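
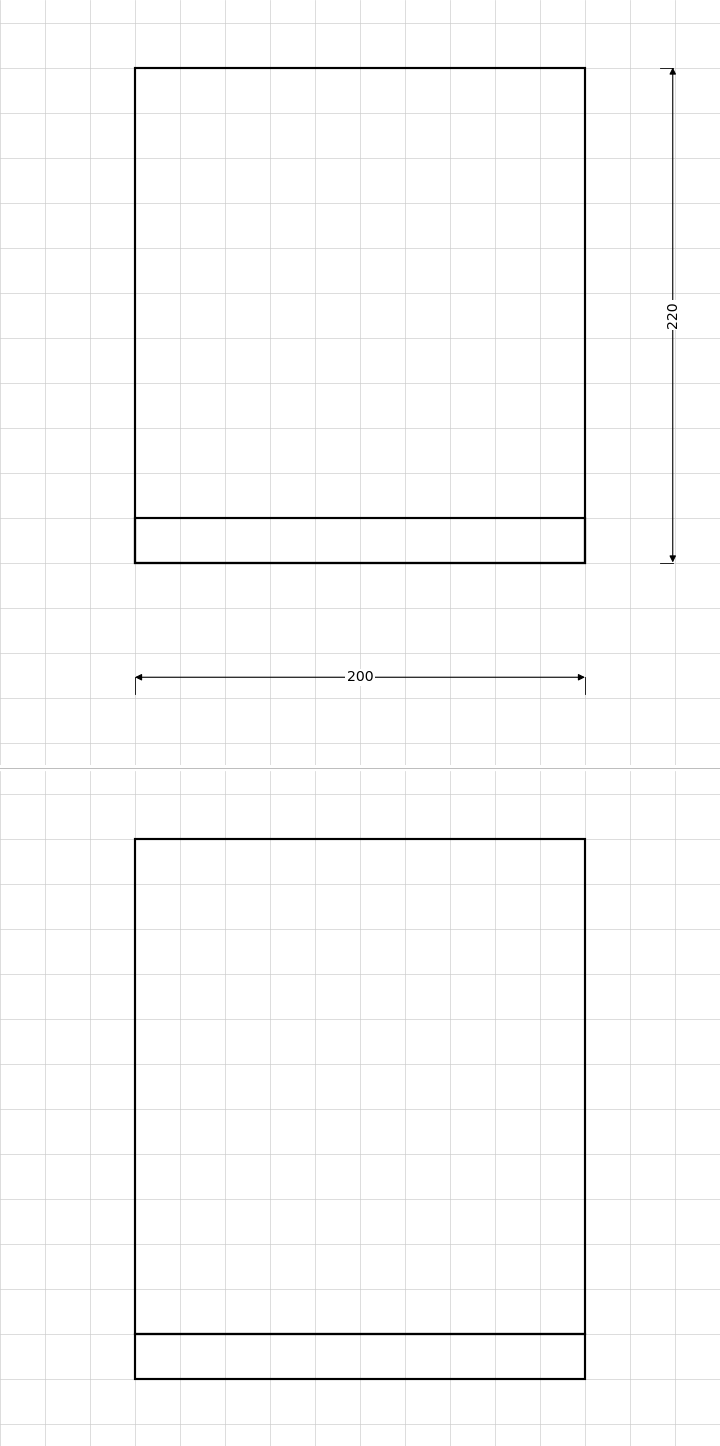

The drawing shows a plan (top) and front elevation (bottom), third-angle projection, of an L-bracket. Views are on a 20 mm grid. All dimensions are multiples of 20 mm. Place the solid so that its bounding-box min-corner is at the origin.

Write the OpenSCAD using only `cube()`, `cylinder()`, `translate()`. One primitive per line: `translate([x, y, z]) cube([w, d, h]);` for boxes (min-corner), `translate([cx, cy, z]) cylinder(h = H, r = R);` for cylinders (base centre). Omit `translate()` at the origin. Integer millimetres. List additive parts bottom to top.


cube([200, 220, 20]);
translate([0, 0, 20]) cube([200, 20, 220]);


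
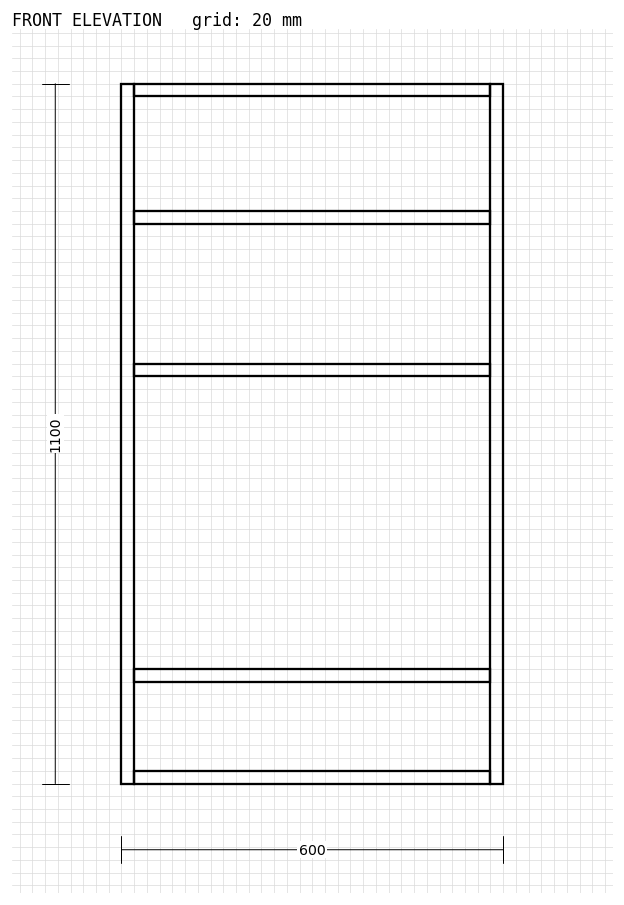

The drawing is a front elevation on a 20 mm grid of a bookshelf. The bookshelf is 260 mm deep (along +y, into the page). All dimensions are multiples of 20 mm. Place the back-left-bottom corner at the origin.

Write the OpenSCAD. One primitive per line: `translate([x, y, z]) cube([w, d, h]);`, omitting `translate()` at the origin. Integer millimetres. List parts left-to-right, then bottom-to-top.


cube([20, 260, 1100]);
translate([20, 0, 0]) cube([560, 260, 20]);
translate([20, 0, 160]) cube([560, 260, 20]);
translate([20, 0, 640]) cube([560, 260, 20]);
translate([20, 0, 880]) cube([560, 260, 20]);
translate([20, 0, 1080]) cube([560, 260, 20]);
translate([580, 0, 0]) cube([20, 260, 1100]);


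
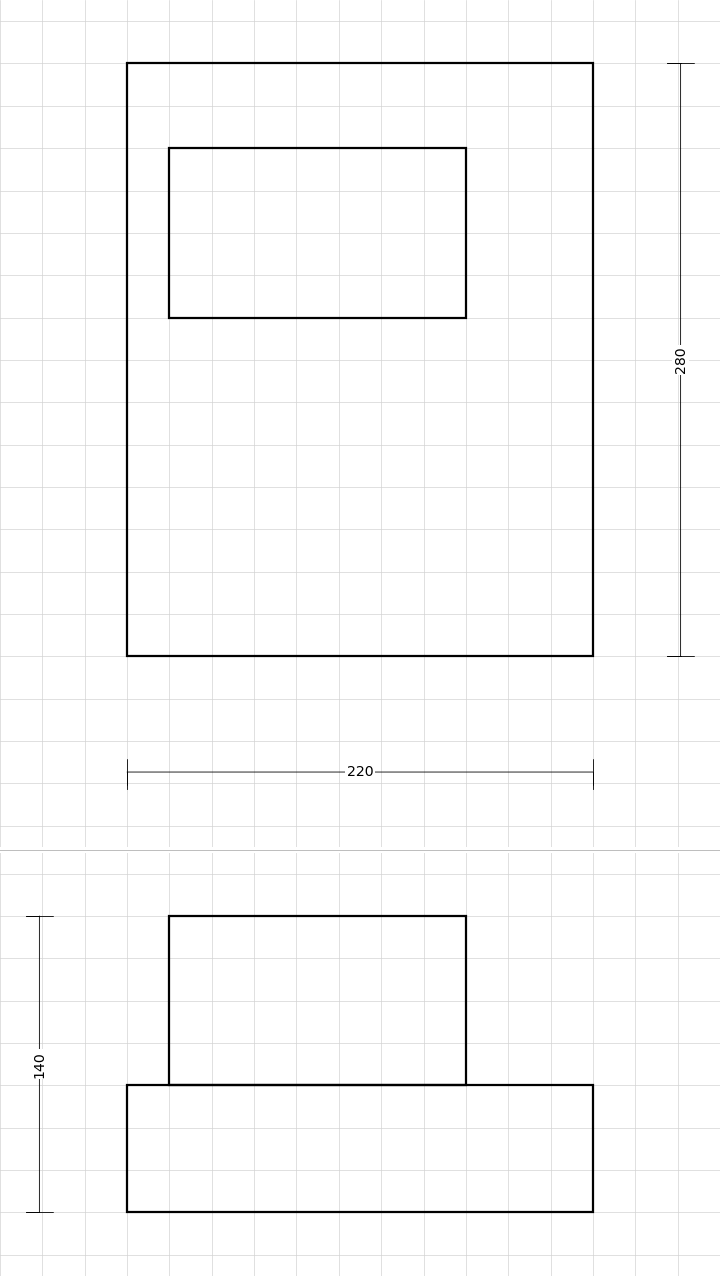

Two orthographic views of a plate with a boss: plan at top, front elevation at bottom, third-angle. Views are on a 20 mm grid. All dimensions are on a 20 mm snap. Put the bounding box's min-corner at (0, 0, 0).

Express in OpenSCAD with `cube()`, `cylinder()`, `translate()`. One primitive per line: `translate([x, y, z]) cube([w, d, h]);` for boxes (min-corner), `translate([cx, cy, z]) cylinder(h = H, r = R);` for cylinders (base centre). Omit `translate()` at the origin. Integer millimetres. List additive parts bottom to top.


cube([220, 280, 60]);
translate([20, 160, 60]) cube([140, 80, 80]);


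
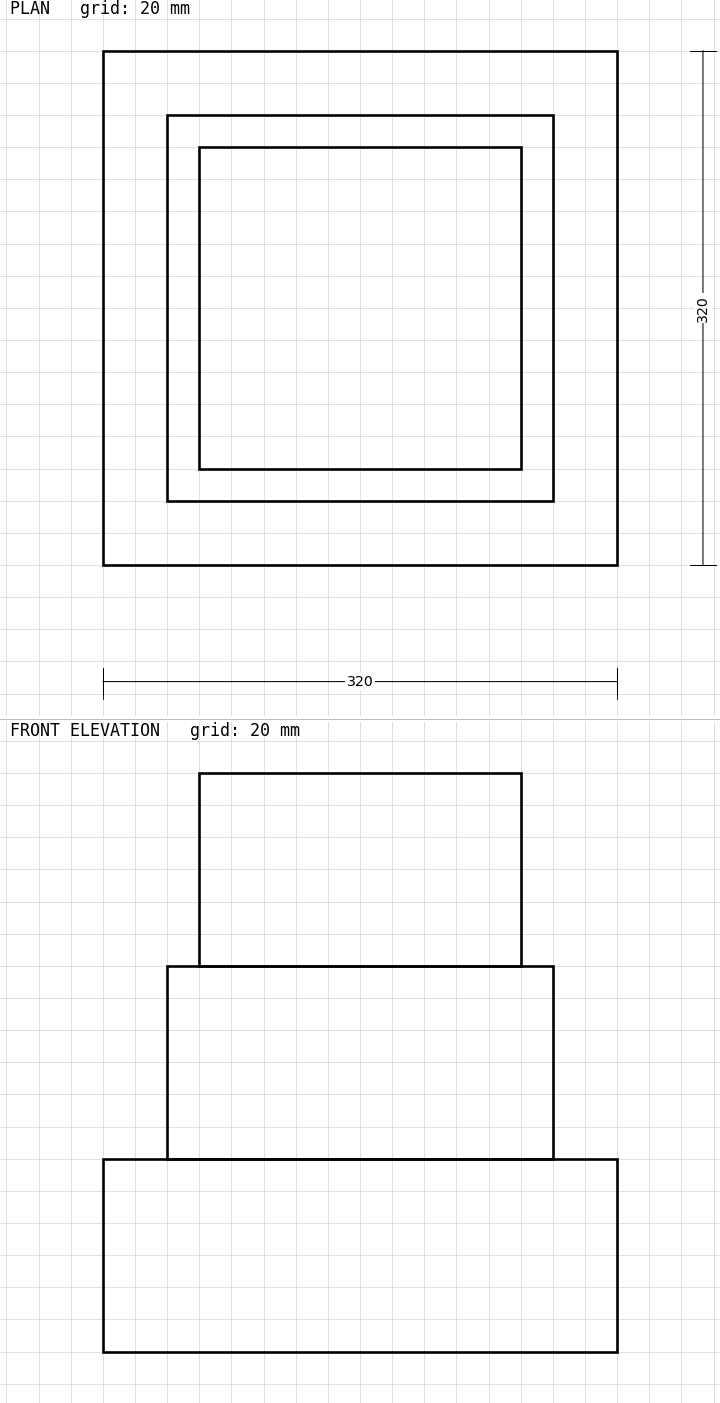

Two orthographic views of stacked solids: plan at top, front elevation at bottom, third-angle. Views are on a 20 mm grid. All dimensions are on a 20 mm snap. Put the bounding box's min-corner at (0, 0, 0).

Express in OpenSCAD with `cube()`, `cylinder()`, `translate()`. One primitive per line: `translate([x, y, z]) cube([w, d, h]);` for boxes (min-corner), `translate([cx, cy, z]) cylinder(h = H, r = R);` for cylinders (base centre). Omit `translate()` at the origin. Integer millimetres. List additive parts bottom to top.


cube([320, 320, 120]);
translate([40, 40, 120]) cube([240, 240, 120]);
translate([60, 60, 240]) cube([200, 200, 120]);


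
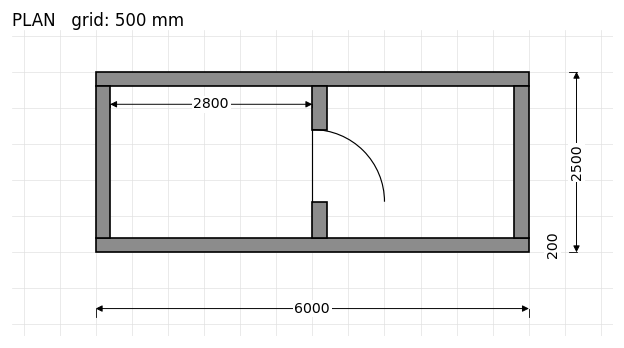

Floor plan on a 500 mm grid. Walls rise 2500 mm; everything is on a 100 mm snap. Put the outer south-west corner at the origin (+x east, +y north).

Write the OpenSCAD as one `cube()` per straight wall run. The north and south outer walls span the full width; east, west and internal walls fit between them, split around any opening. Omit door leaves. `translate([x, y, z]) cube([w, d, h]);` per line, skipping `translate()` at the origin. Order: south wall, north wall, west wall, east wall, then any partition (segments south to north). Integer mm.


cube([6000, 200, 2500]);
translate([0, 2300, 0]) cube([6000, 200, 2500]);
translate([0, 200, 0]) cube([200, 2100, 2500]);
translate([5800, 200, 0]) cube([200, 2100, 2500]);
translate([3000, 200, 0]) cube([200, 500, 2500]);
translate([3000, 1700, 0]) cube([200, 600, 2500]);


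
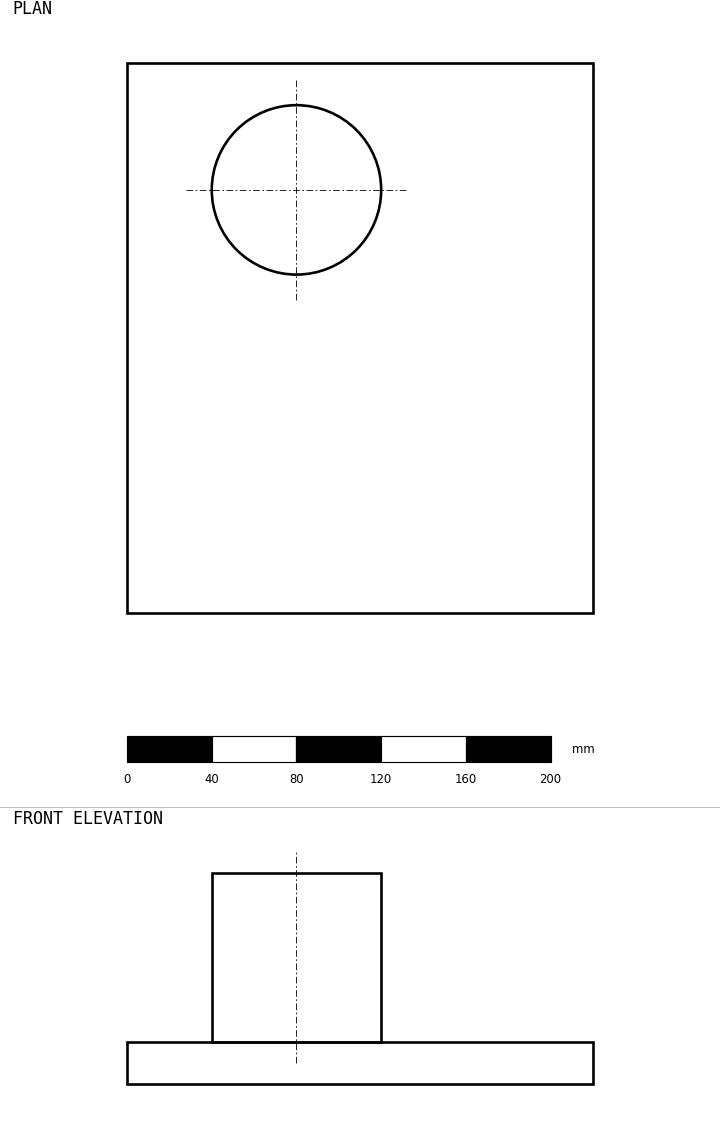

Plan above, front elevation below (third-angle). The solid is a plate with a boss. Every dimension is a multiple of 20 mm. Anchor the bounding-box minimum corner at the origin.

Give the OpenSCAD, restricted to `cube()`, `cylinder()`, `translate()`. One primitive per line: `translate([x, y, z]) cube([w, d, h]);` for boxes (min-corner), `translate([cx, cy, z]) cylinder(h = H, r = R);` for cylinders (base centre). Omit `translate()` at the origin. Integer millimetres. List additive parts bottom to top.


cube([220, 260, 20]);
translate([80, 200, 20]) cylinder(h = 80, r = 40);


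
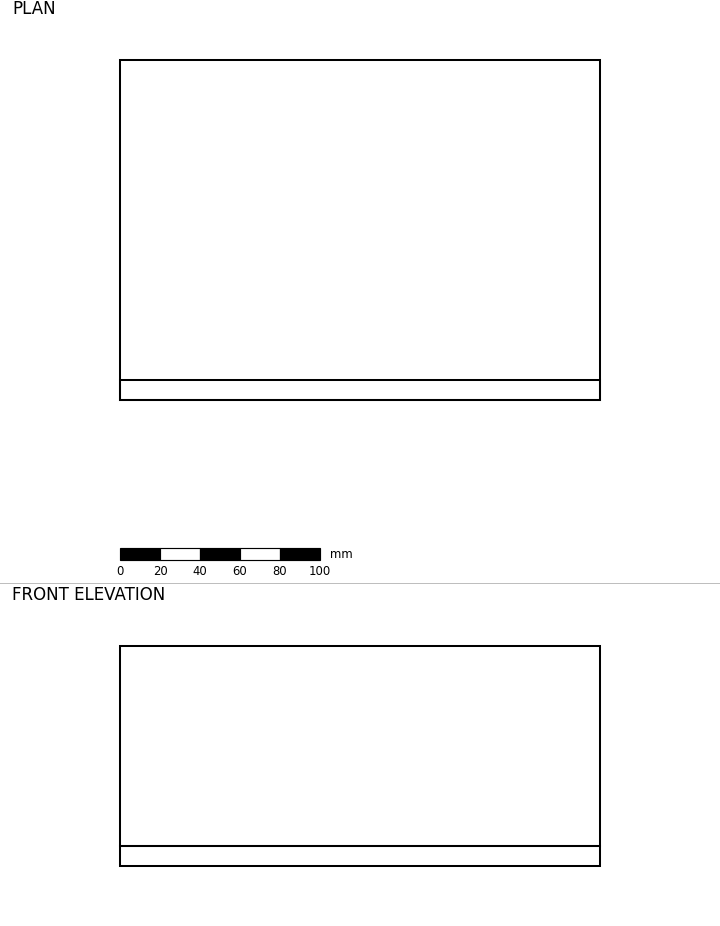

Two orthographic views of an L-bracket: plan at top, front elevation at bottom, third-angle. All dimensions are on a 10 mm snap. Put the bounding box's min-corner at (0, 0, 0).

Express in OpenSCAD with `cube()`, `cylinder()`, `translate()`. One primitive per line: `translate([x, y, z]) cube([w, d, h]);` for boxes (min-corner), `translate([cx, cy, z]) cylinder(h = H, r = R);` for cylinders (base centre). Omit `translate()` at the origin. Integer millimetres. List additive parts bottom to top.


cube([240, 170, 10]);
translate([0, 0, 10]) cube([240, 10, 100]);


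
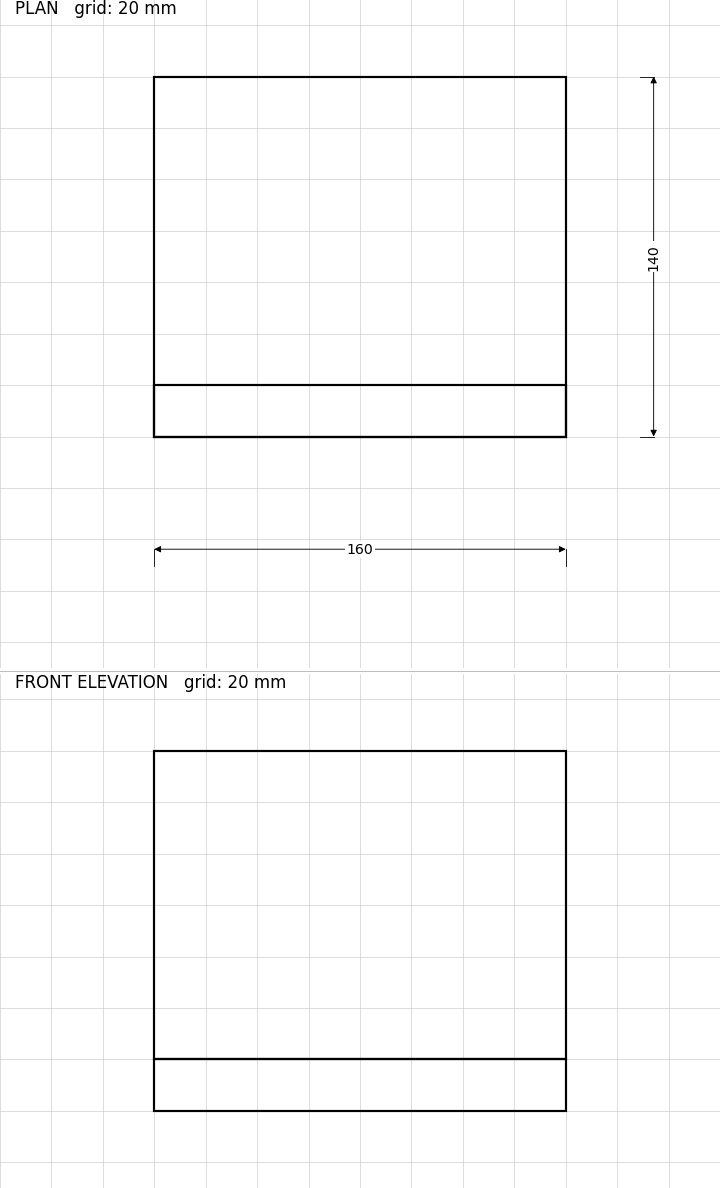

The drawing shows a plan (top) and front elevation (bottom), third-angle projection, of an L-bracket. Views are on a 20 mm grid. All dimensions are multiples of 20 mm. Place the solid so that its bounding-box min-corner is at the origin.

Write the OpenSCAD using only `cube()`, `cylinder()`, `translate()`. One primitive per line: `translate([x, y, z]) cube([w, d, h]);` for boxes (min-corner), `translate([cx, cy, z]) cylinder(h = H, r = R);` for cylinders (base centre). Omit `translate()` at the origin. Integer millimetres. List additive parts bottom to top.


cube([160, 140, 20]);
translate([0, 0, 20]) cube([160, 20, 120]);


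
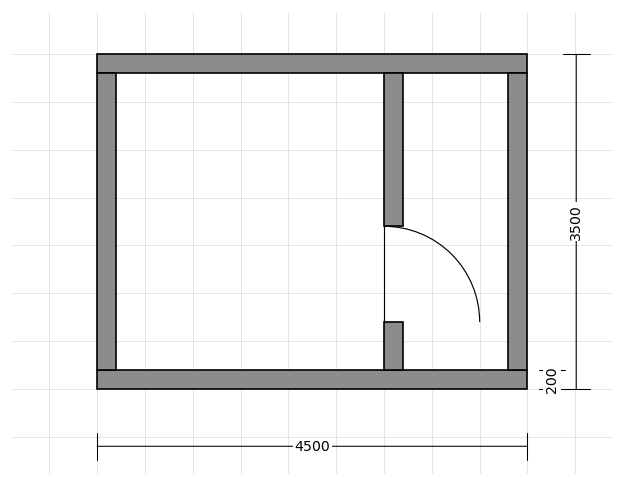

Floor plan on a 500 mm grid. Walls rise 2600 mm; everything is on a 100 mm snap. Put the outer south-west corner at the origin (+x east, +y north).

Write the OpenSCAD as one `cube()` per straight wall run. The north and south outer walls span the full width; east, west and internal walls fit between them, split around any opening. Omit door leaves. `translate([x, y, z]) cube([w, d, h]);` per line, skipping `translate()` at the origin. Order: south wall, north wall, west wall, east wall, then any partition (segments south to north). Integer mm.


cube([4500, 200, 2600]);
translate([0, 3300, 0]) cube([4500, 200, 2600]);
translate([0, 200, 0]) cube([200, 3100, 2600]);
translate([4300, 200, 0]) cube([200, 3100, 2600]);
translate([3000, 200, 0]) cube([200, 500, 2600]);
translate([3000, 1700, 0]) cube([200, 1600, 2600]);


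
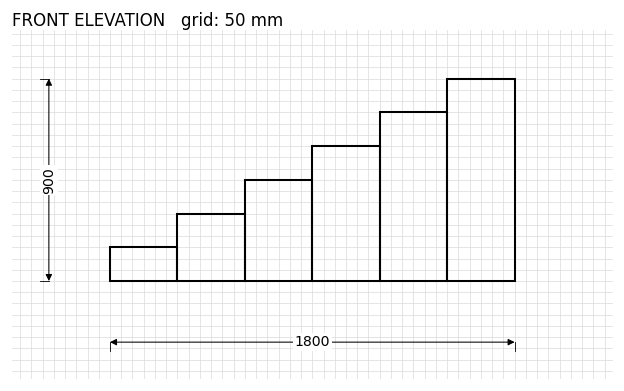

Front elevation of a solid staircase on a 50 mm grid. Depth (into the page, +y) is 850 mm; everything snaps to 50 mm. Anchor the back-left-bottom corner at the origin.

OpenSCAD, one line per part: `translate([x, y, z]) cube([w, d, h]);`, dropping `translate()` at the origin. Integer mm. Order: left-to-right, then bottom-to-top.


cube([300, 850, 150]);
translate([300, 0, 0]) cube([300, 850, 300]);
translate([600, 0, 0]) cube([300, 850, 450]);
translate([900, 0, 0]) cube([300, 850, 600]);
translate([1200, 0, 0]) cube([300, 850, 750]);
translate([1500, 0, 0]) cube([300, 850, 900]);


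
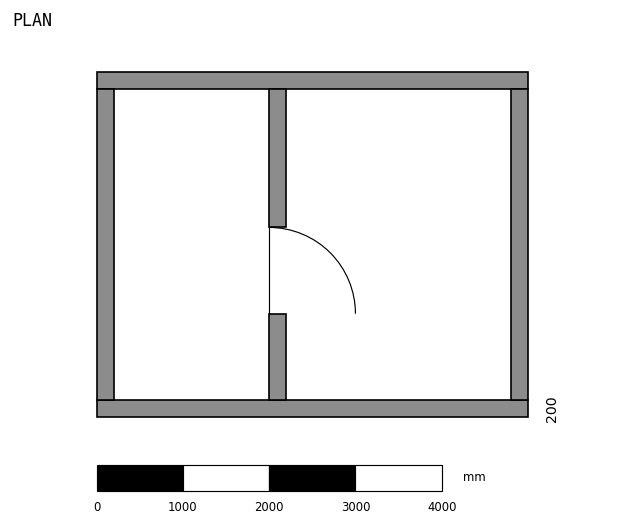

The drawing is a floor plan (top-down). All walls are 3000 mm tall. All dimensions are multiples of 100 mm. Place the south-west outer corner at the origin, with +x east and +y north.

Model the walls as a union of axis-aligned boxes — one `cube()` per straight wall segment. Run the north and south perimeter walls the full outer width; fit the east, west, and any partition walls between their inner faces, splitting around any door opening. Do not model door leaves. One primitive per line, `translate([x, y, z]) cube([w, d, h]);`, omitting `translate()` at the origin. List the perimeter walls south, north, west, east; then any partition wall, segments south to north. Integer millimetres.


cube([5000, 200, 3000]);
translate([0, 3800, 0]) cube([5000, 200, 3000]);
translate([0, 200, 0]) cube([200, 3600, 3000]);
translate([4800, 200, 0]) cube([200, 3600, 3000]);
translate([2000, 200, 0]) cube([200, 1000, 3000]);
translate([2000, 2200, 0]) cube([200, 1600, 3000]);


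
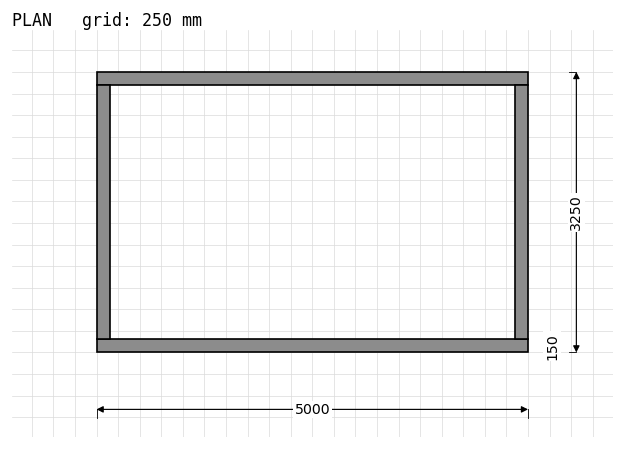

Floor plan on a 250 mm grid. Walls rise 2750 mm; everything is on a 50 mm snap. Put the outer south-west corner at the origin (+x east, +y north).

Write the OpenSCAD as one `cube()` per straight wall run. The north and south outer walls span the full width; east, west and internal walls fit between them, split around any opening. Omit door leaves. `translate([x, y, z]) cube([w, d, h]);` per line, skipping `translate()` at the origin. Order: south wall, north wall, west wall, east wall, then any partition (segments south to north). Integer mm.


cube([5000, 150, 2750]);
translate([0, 3100, 0]) cube([5000, 150, 2750]);
translate([0, 150, 0]) cube([150, 2950, 2750]);
translate([4850, 150, 0]) cube([150, 2950, 2750]);


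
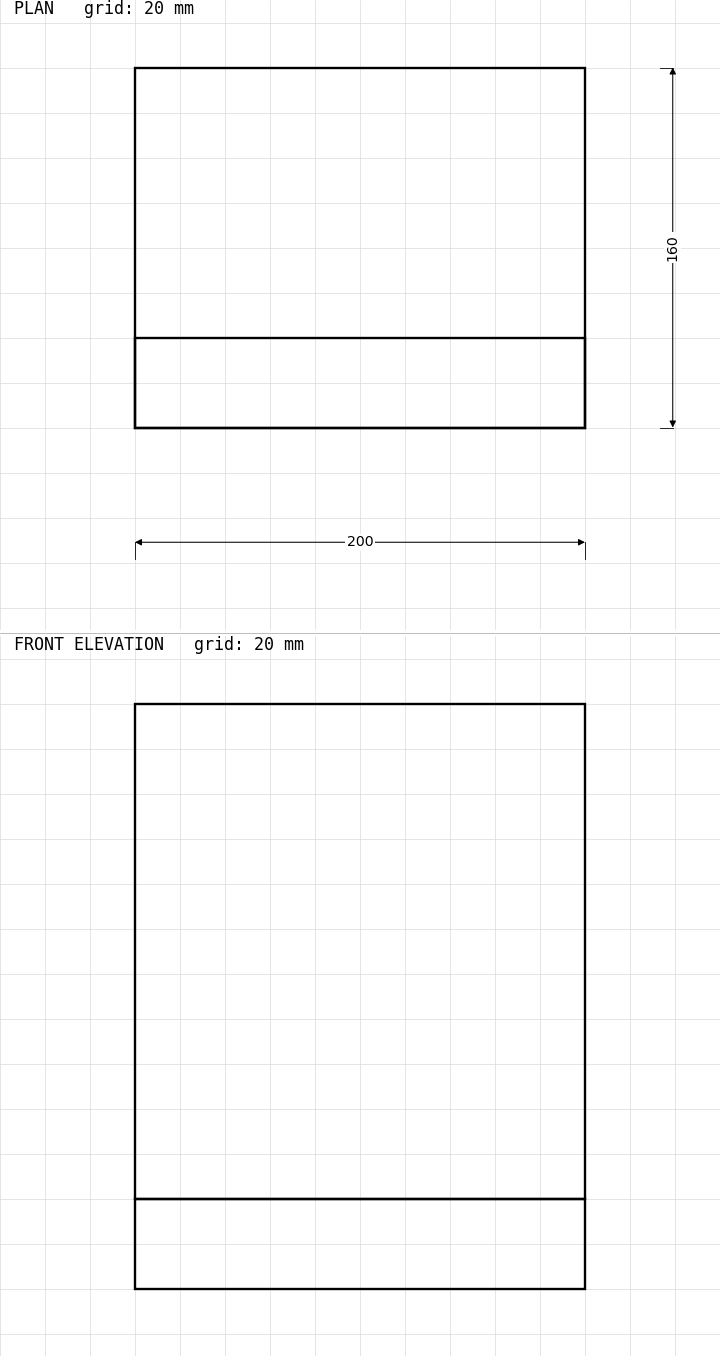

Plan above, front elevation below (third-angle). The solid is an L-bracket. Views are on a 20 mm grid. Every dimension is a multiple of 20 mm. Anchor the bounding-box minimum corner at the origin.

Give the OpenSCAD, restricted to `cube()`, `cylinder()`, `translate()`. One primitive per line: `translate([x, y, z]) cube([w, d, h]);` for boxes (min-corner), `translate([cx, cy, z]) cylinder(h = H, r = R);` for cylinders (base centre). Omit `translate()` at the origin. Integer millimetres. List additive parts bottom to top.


cube([200, 160, 40]);
translate([0, 0, 40]) cube([200, 40, 220]);


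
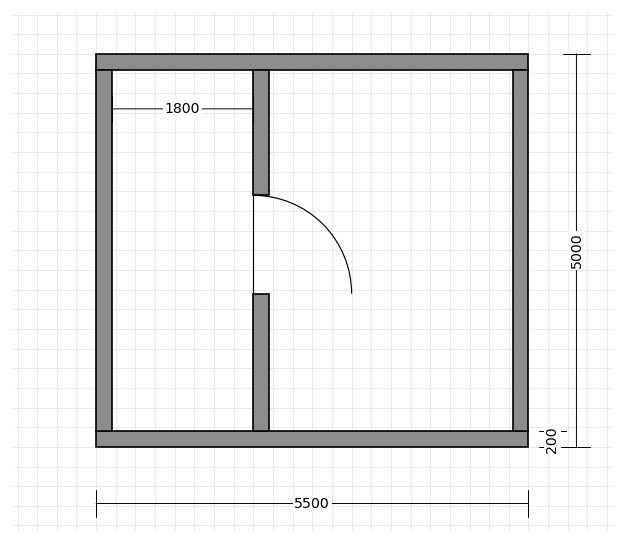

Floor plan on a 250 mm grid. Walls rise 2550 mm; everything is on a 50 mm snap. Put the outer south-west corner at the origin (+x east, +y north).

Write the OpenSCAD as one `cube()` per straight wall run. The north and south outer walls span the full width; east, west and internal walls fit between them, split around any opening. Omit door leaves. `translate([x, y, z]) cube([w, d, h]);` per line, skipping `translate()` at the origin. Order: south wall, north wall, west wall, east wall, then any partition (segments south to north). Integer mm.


cube([5500, 200, 2550]);
translate([0, 4800, 0]) cube([5500, 200, 2550]);
translate([0, 200, 0]) cube([200, 4600, 2550]);
translate([5300, 200, 0]) cube([200, 4600, 2550]);
translate([2000, 200, 0]) cube([200, 1750, 2550]);
translate([2000, 3200, 0]) cube([200, 1600, 2550]);


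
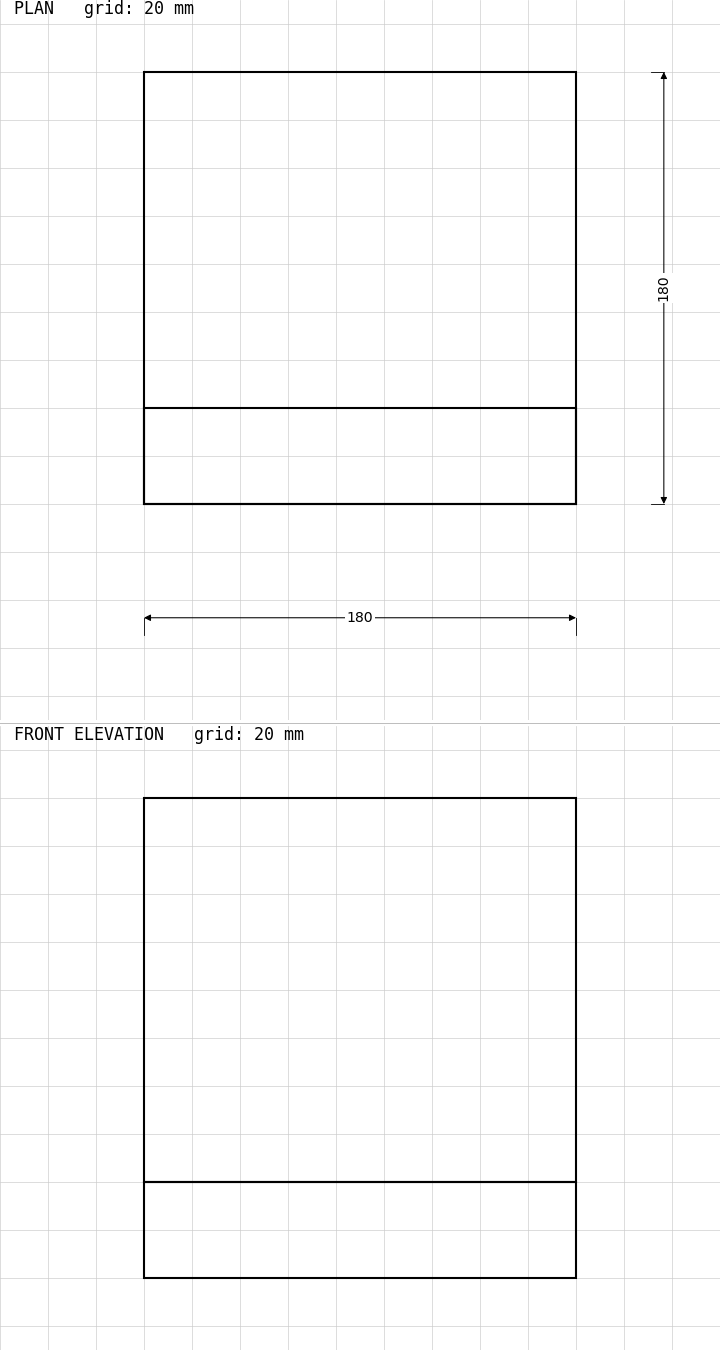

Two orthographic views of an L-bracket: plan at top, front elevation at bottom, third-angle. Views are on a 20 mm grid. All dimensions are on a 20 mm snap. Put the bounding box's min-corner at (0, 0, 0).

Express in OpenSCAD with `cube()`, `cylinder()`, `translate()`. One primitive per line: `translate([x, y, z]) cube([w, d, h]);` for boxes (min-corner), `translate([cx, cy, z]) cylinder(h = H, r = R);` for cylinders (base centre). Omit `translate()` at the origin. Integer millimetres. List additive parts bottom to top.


cube([180, 180, 40]);
translate([0, 0, 40]) cube([180, 40, 160]);


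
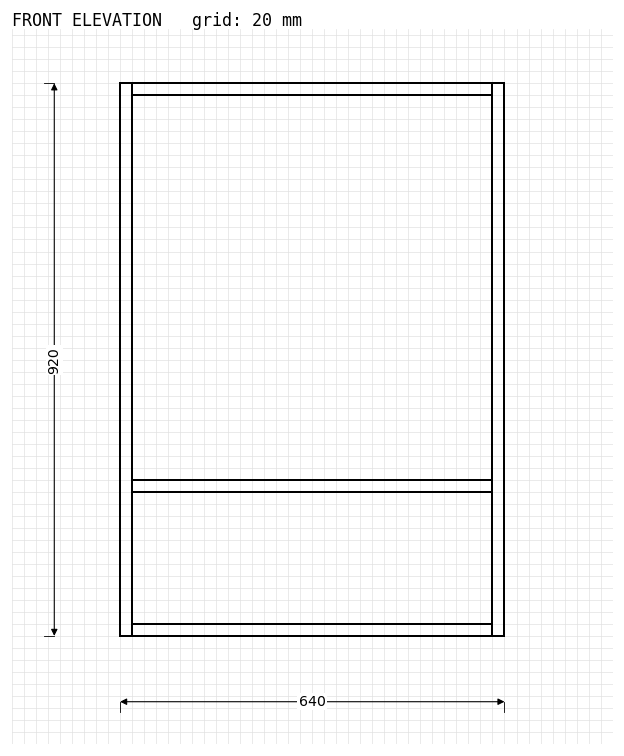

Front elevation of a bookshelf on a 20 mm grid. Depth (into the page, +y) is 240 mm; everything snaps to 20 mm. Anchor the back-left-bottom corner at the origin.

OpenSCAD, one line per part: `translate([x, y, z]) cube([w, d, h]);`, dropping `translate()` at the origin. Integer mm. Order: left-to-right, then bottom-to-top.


cube([20, 240, 920]);
translate([20, 0, 0]) cube([600, 240, 20]);
translate([20, 0, 240]) cube([600, 240, 20]);
translate([20, 0, 900]) cube([600, 240, 20]);
translate([620, 0, 0]) cube([20, 240, 920]);


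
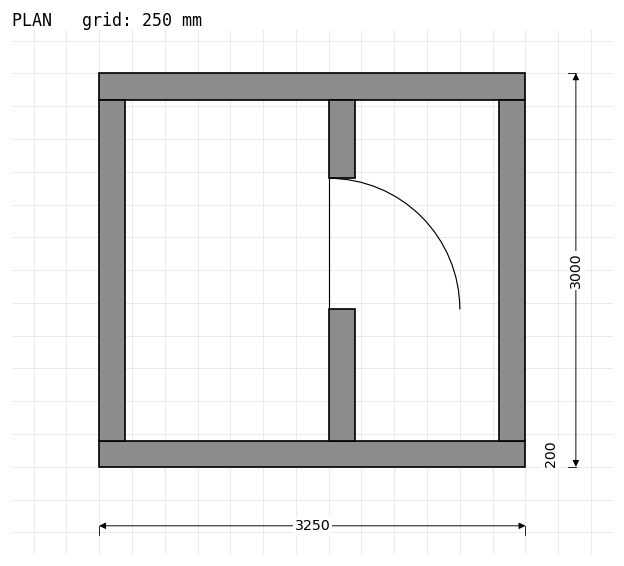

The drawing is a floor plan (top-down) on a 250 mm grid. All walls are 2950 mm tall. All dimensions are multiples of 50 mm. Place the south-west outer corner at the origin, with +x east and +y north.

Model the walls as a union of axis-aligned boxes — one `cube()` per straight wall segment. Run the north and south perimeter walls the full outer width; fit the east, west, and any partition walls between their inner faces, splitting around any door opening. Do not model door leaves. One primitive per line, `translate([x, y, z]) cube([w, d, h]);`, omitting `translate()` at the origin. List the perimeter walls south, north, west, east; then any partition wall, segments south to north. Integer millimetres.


cube([3250, 200, 2950]);
translate([0, 2800, 0]) cube([3250, 200, 2950]);
translate([0, 200, 0]) cube([200, 2600, 2950]);
translate([3050, 200, 0]) cube([200, 2600, 2950]);
translate([1750, 200, 0]) cube([200, 1000, 2950]);
translate([1750, 2200, 0]) cube([200, 600, 2950]);


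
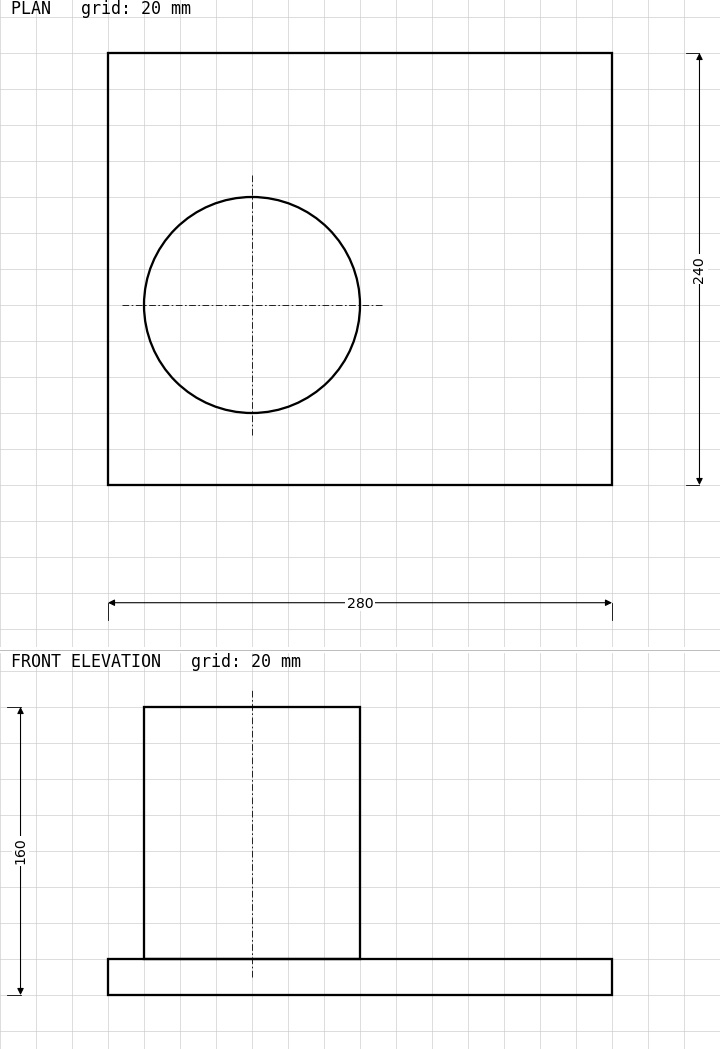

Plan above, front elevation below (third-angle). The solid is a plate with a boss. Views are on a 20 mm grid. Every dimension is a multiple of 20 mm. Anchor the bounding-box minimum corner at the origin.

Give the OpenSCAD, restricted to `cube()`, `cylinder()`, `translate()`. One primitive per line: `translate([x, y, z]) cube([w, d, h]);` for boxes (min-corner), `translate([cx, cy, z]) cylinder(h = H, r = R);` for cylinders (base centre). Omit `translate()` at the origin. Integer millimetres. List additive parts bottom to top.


cube([280, 240, 20]);
translate([80, 100, 20]) cylinder(h = 140, r = 60);


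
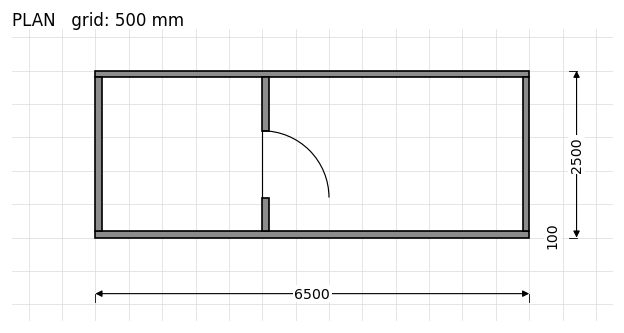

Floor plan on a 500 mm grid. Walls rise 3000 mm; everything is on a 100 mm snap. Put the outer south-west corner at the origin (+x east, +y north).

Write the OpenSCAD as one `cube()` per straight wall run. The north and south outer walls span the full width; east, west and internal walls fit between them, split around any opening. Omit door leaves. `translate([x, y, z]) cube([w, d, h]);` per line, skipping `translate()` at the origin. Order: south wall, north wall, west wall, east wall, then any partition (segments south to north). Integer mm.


cube([6500, 100, 3000]);
translate([0, 2400, 0]) cube([6500, 100, 3000]);
translate([0, 100, 0]) cube([100, 2300, 3000]);
translate([6400, 100, 0]) cube([100, 2300, 3000]);
translate([2500, 100, 0]) cube([100, 500, 3000]);
translate([2500, 1600, 0]) cube([100, 800, 3000]);


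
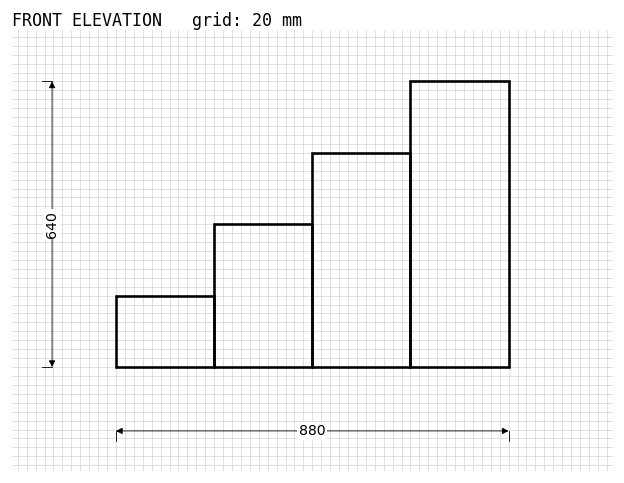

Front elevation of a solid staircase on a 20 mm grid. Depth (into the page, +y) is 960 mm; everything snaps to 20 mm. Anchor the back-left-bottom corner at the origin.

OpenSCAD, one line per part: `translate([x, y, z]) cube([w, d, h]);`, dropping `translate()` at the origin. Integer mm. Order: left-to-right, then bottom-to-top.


cube([220, 960, 160]);
translate([220, 0, 0]) cube([220, 960, 320]);
translate([440, 0, 0]) cube([220, 960, 480]);
translate([660, 0, 0]) cube([220, 960, 640]);


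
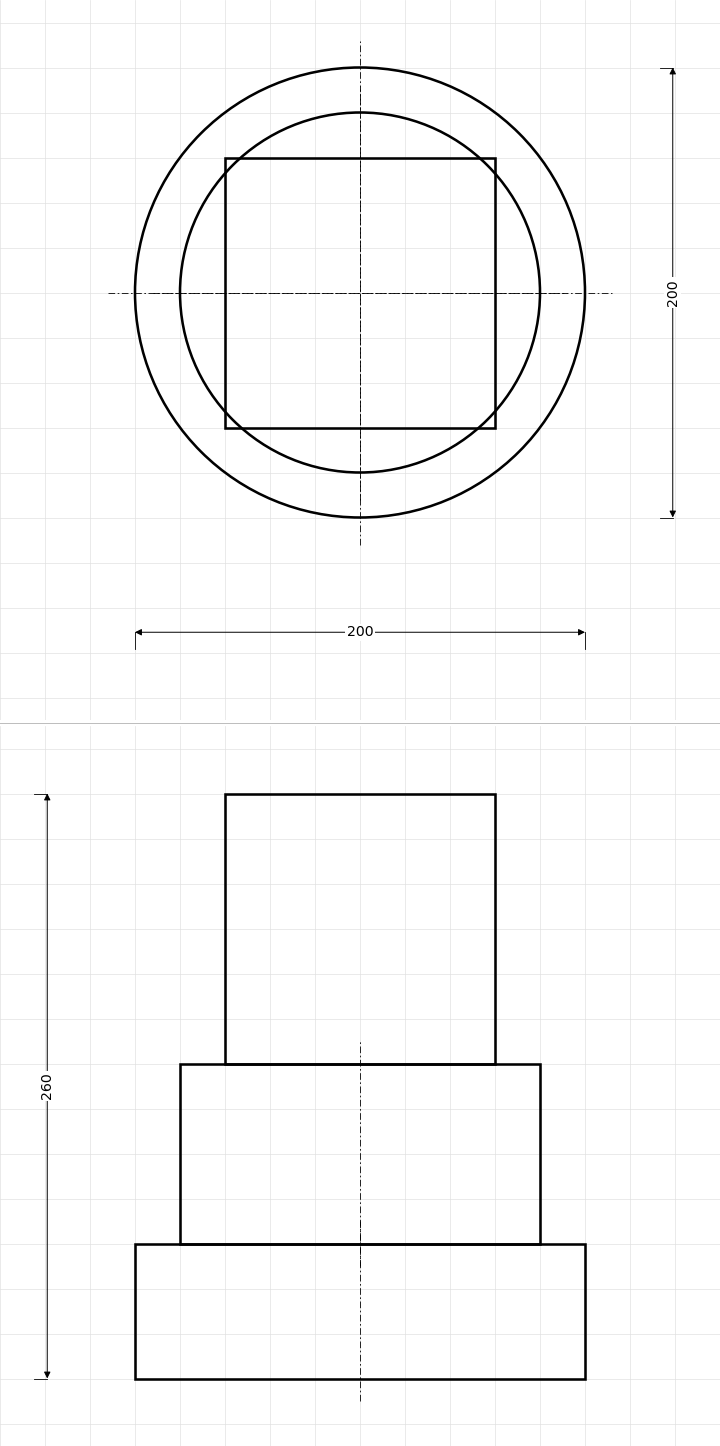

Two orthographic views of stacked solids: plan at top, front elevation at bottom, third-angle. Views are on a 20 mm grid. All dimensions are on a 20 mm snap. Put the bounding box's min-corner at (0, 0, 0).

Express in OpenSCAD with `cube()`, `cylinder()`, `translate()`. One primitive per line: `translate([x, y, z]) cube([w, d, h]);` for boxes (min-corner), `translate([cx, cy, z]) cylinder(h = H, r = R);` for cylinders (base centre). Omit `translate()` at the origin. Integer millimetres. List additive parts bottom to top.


translate([100, 100, 0]) cylinder(h = 60, r = 100);
translate([100, 100, 60]) cylinder(h = 80, r = 80);
translate([40, 40, 140]) cube([120, 120, 120]);


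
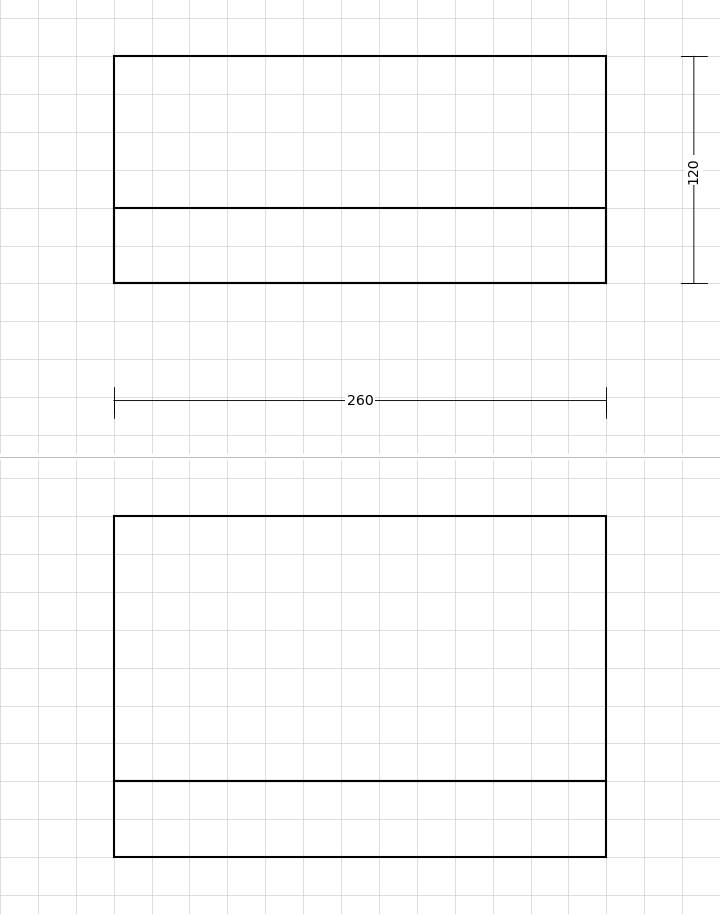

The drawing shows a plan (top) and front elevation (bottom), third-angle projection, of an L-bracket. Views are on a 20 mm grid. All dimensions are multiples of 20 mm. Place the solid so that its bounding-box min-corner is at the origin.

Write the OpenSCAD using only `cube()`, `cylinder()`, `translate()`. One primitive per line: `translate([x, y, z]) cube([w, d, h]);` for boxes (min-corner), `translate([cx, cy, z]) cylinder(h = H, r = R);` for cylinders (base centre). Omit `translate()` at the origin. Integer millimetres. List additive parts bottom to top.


cube([260, 120, 40]);
translate([0, 0, 40]) cube([260, 40, 140]);


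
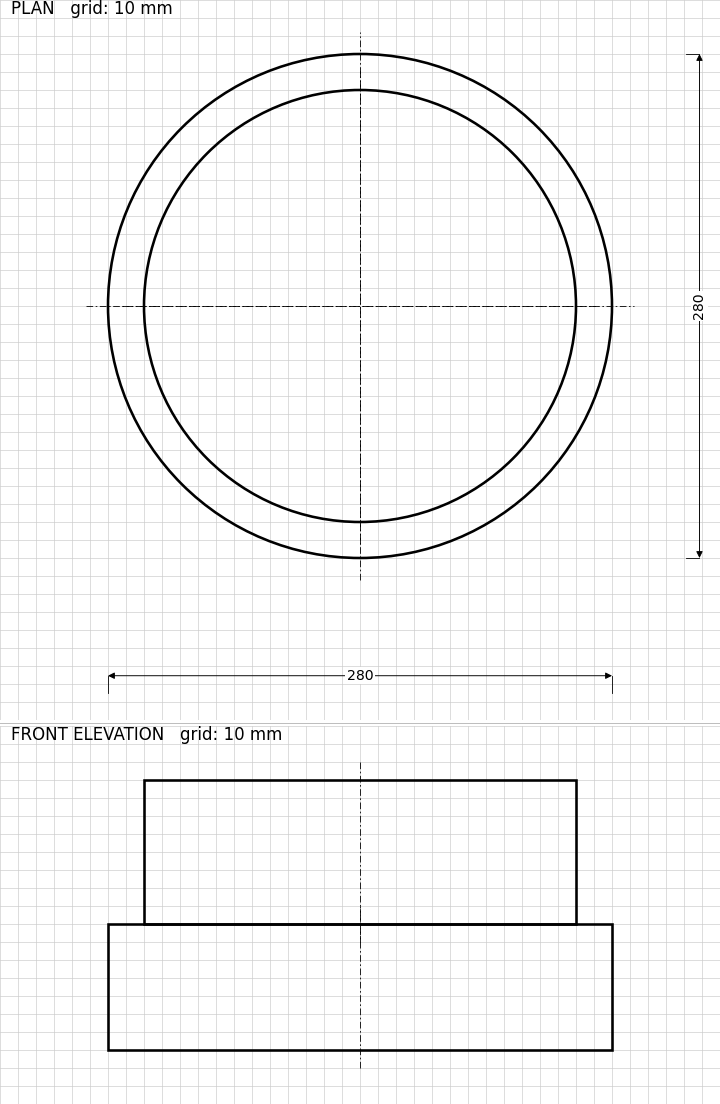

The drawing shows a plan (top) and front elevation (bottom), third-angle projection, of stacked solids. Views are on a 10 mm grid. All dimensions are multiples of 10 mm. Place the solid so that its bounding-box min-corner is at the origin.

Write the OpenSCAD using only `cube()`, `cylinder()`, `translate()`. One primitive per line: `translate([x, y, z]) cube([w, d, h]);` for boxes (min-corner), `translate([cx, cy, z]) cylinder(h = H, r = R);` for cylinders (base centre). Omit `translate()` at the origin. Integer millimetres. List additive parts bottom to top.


translate([140, 140, 0]) cylinder(h = 70, r = 140);
translate([140, 140, 70]) cylinder(h = 80, r = 120);


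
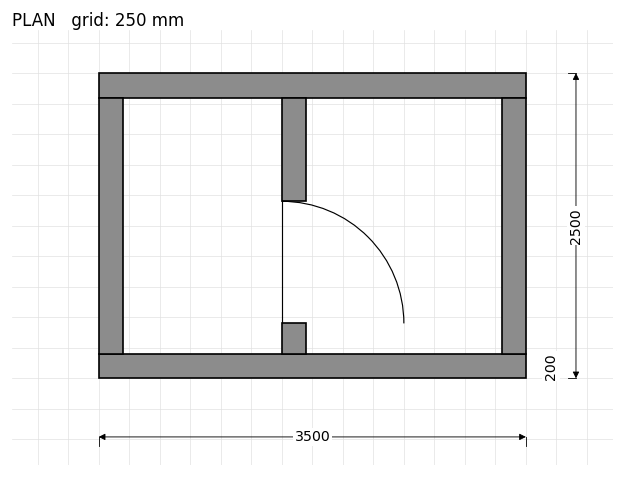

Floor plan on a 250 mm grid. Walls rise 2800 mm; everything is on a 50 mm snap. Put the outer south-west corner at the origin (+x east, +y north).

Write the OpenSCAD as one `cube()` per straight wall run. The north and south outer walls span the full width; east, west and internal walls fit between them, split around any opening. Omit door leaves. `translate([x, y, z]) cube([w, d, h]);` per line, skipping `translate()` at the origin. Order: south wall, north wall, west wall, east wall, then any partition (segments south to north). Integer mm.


cube([3500, 200, 2800]);
translate([0, 2300, 0]) cube([3500, 200, 2800]);
translate([0, 200, 0]) cube([200, 2100, 2800]);
translate([3300, 200, 0]) cube([200, 2100, 2800]);
translate([1500, 200, 0]) cube([200, 250, 2800]);
translate([1500, 1450, 0]) cube([200, 850, 2800]);


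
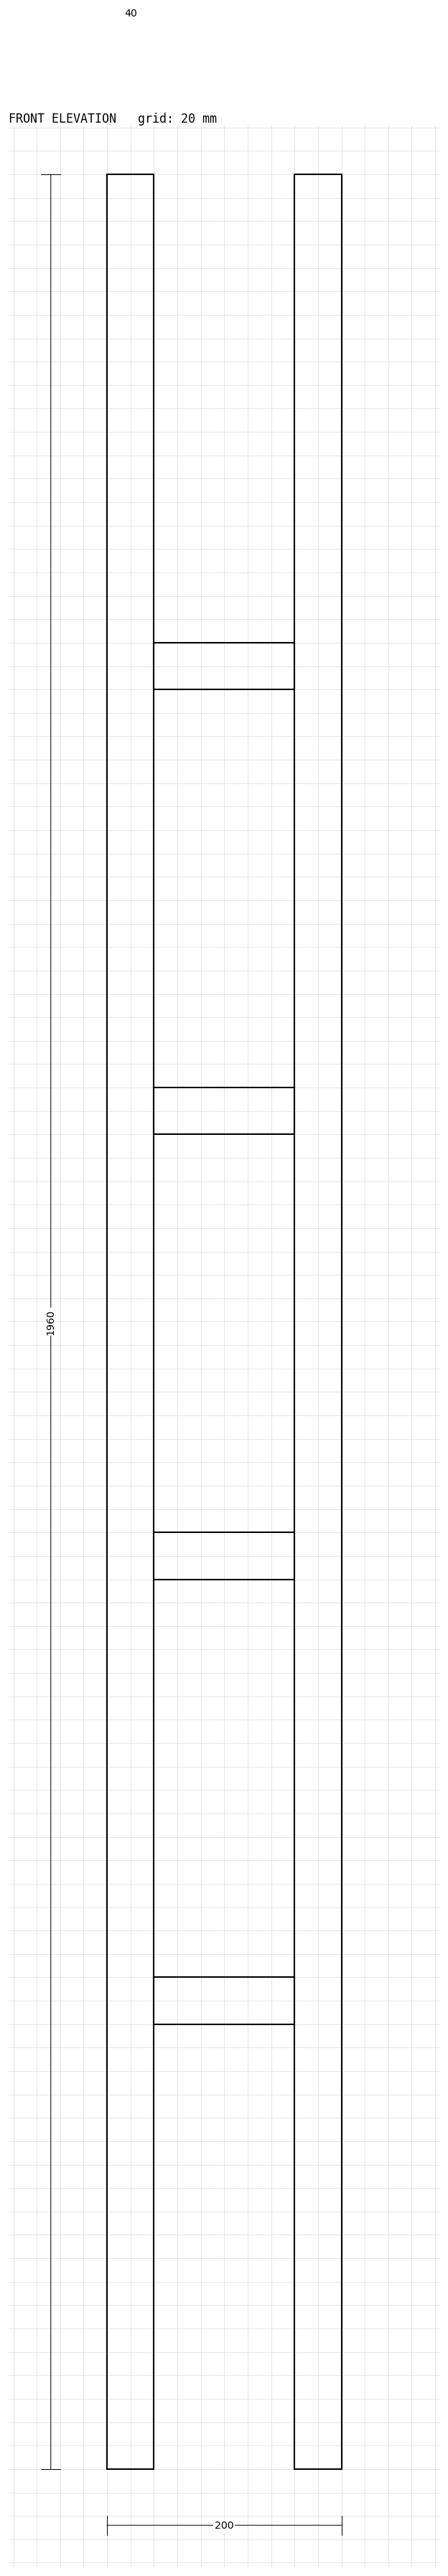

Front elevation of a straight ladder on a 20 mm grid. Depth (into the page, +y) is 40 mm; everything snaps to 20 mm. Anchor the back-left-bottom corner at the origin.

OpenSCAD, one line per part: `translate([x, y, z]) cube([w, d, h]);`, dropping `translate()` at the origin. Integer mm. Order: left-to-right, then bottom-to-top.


cube([40, 40, 1960]);
translate([40, 0, 380]) cube([120, 40, 40]);
translate([40, 0, 760]) cube([120, 40, 40]);
translate([40, 0, 1140]) cube([120, 40, 40]);
translate([40, 0, 1520]) cube([120, 40, 40]);
translate([160, 0, 0]) cube([40, 40, 1960]);


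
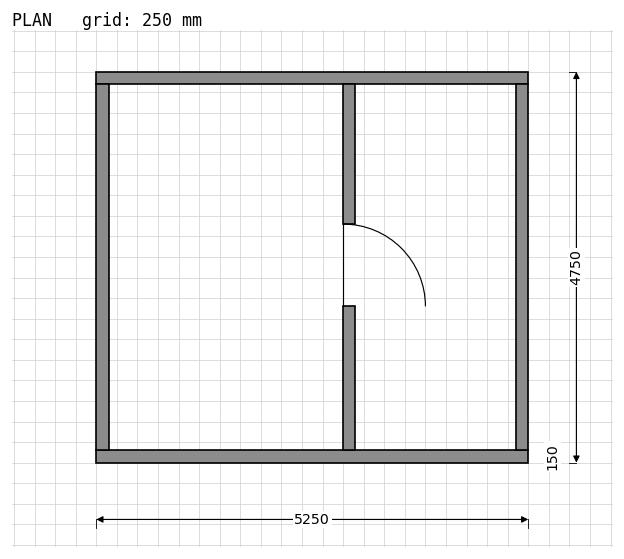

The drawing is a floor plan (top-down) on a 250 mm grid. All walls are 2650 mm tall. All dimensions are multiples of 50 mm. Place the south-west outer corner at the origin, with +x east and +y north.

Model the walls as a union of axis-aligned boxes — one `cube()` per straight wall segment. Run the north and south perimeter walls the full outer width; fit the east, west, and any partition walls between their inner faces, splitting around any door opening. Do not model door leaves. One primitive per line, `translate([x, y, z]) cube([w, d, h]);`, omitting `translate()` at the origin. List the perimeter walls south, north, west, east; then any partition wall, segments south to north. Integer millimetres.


cube([5250, 150, 2650]);
translate([0, 4600, 0]) cube([5250, 150, 2650]);
translate([0, 150, 0]) cube([150, 4450, 2650]);
translate([5100, 150, 0]) cube([150, 4450, 2650]);
translate([3000, 150, 0]) cube([150, 1750, 2650]);
translate([3000, 2900, 0]) cube([150, 1700, 2650]);


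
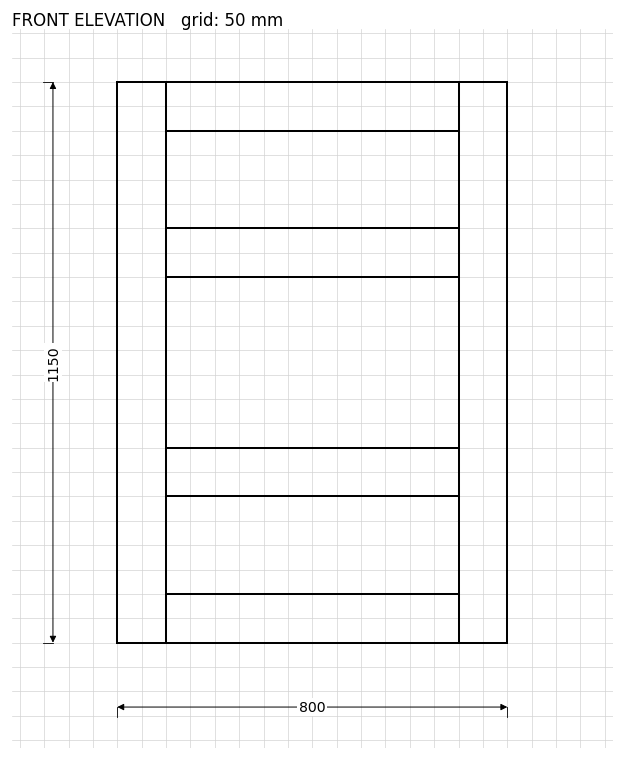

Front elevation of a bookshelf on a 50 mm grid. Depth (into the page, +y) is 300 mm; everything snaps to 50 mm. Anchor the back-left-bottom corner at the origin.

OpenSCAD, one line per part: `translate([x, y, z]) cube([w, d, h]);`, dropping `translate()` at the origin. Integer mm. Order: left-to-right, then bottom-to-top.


cube([100, 300, 1150]);
translate([100, 0, 0]) cube([600, 300, 100]);
translate([100, 0, 300]) cube([600, 300, 100]);
translate([100, 0, 750]) cube([600, 300, 100]);
translate([100, 0, 1050]) cube([600, 300, 100]);
translate([700, 0, 0]) cube([100, 300, 1150]);


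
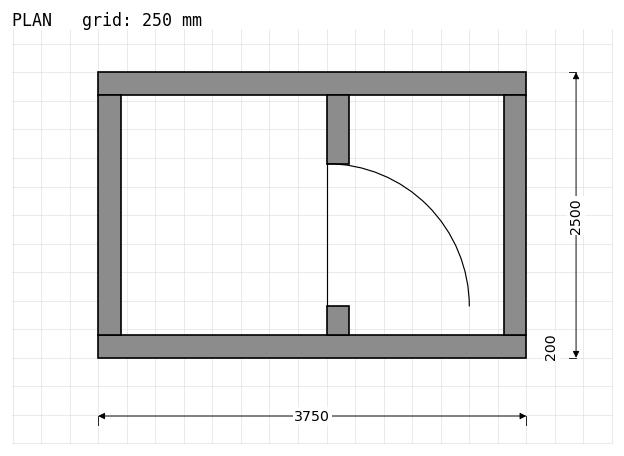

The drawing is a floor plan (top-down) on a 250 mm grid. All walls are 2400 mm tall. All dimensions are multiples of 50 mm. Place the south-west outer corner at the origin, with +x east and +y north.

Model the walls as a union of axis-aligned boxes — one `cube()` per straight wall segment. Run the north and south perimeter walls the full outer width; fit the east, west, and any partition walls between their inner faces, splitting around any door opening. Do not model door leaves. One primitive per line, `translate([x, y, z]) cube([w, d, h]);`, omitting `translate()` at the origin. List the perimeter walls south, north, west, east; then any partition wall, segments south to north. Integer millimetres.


cube([3750, 200, 2400]);
translate([0, 2300, 0]) cube([3750, 200, 2400]);
translate([0, 200, 0]) cube([200, 2100, 2400]);
translate([3550, 200, 0]) cube([200, 2100, 2400]);
translate([2000, 200, 0]) cube([200, 250, 2400]);
translate([2000, 1700, 0]) cube([200, 600, 2400]);


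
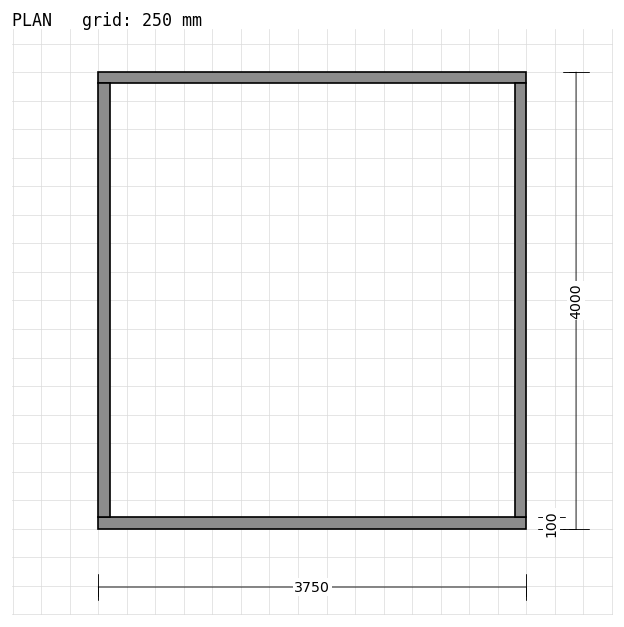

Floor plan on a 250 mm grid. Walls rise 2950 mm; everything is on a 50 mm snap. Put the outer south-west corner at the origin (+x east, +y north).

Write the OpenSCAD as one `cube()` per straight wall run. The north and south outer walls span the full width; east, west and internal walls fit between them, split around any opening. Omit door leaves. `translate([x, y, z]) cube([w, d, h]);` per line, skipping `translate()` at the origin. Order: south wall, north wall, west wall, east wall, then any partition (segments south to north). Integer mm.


cube([3750, 100, 2950]);
translate([0, 3900, 0]) cube([3750, 100, 2950]);
translate([0, 100, 0]) cube([100, 3800, 2950]);
translate([3650, 100, 0]) cube([100, 3800, 2950]);


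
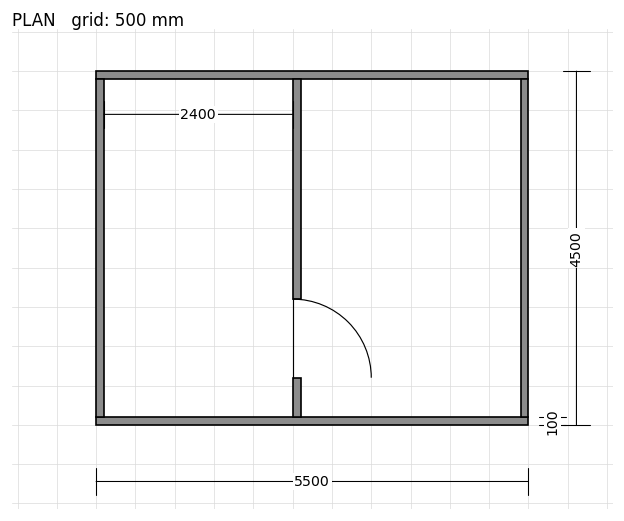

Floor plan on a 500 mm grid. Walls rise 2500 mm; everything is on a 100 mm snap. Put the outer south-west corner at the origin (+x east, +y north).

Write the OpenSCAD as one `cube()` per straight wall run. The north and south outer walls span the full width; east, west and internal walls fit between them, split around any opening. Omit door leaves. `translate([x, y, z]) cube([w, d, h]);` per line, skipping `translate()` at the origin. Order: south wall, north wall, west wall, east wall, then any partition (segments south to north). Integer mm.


cube([5500, 100, 2500]);
translate([0, 4400, 0]) cube([5500, 100, 2500]);
translate([0, 100, 0]) cube([100, 4300, 2500]);
translate([5400, 100, 0]) cube([100, 4300, 2500]);
translate([2500, 100, 0]) cube([100, 500, 2500]);
translate([2500, 1600, 0]) cube([100, 2800, 2500]);


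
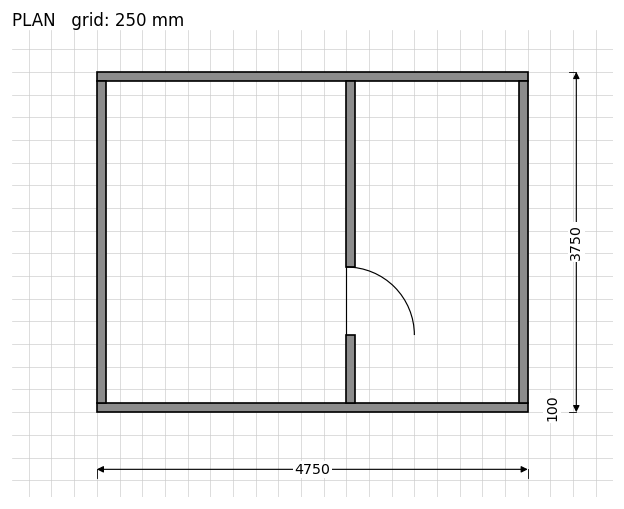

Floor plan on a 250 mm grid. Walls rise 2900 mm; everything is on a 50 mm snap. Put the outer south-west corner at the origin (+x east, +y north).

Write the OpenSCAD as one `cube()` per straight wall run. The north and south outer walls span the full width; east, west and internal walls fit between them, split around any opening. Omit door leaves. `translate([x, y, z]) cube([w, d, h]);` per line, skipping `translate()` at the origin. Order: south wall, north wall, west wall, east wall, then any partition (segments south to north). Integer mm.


cube([4750, 100, 2900]);
translate([0, 3650, 0]) cube([4750, 100, 2900]);
translate([0, 100, 0]) cube([100, 3550, 2900]);
translate([4650, 100, 0]) cube([100, 3550, 2900]);
translate([2750, 100, 0]) cube([100, 750, 2900]);
translate([2750, 1600, 0]) cube([100, 2050, 2900]);


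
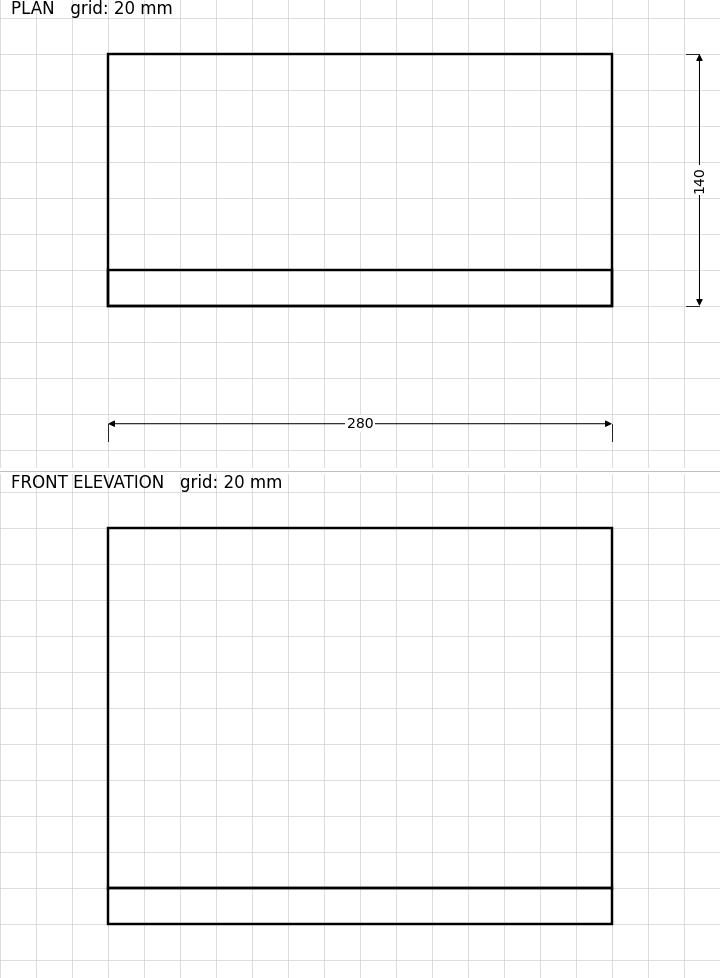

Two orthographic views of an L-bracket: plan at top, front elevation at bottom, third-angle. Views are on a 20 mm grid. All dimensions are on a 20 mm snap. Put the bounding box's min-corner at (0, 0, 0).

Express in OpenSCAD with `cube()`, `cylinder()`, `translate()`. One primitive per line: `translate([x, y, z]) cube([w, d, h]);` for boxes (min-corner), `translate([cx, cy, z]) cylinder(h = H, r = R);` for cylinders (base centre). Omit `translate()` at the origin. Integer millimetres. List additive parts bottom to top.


cube([280, 140, 20]);
translate([0, 0, 20]) cube([280, 20, 200]);


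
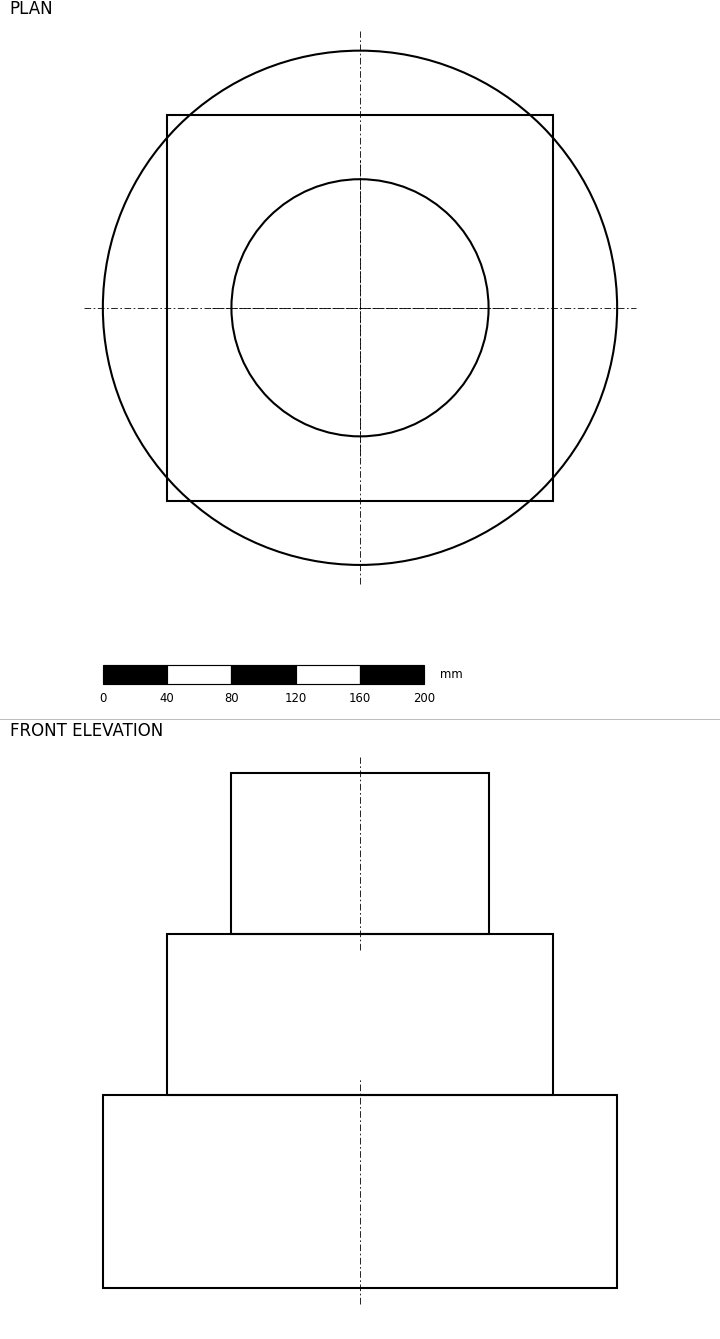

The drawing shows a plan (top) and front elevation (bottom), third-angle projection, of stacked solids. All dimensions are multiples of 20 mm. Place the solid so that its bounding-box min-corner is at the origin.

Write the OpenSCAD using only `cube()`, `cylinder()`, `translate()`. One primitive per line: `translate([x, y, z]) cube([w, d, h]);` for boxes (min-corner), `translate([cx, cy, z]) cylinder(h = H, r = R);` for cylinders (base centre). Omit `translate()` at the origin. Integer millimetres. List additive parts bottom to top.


translate([160, 160, 0]) cylinder(h = 120, r = 160);
translate([40, 40, 120]) cube([240, 240, 100]);
translate([160, 160, 220]) cylinder(h = 100, r = 80);


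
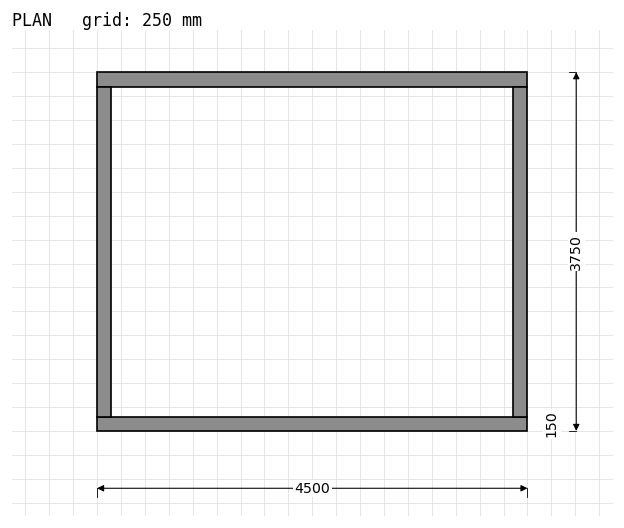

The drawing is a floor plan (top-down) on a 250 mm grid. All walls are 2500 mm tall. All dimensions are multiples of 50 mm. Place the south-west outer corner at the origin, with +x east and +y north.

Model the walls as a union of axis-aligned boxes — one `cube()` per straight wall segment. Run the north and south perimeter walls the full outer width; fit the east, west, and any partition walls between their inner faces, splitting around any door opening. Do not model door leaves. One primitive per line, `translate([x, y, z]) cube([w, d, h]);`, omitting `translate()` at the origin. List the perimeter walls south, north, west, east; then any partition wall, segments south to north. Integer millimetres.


cube([4500, 150, 2500]);
translate([0, 3600, 0]) cube([4500, 150, 2500]);
translate([0, 150, 0]) cube([150, 3450, 2500]);
translate([4350, 150, 0]) cube([150, 3450, 2500]);


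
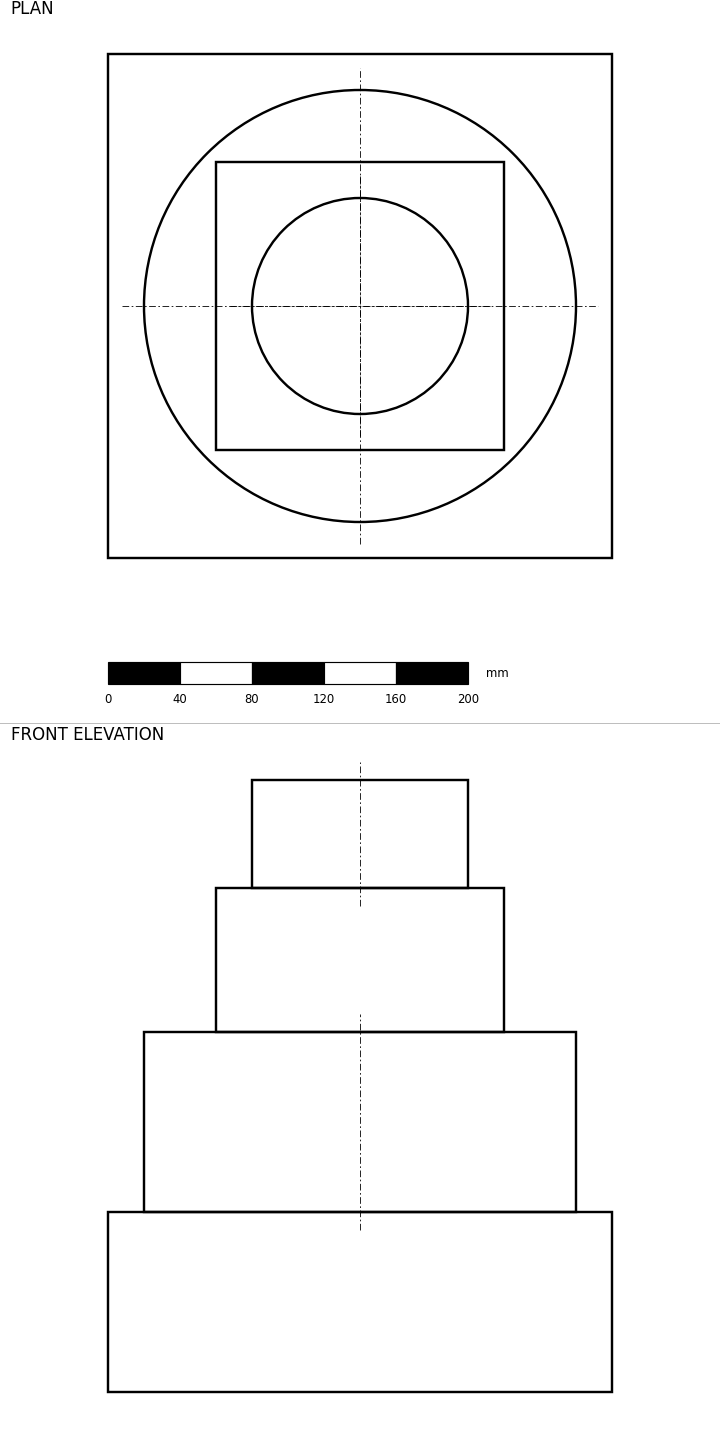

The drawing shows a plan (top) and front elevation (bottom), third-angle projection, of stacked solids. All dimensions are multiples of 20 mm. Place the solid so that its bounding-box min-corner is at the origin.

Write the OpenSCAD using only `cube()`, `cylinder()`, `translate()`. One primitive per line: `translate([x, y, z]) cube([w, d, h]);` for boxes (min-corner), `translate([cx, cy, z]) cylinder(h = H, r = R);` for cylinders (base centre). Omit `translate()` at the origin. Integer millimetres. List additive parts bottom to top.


cube([280, 280, 100]);
translate([140, 140, 100]) cylinder(h = 100, r = 120);
translate([60, 60, 200]) cube([160, 160, 80]);
translate([140, 140, 280]) cylinder(h = 60, r = 60);


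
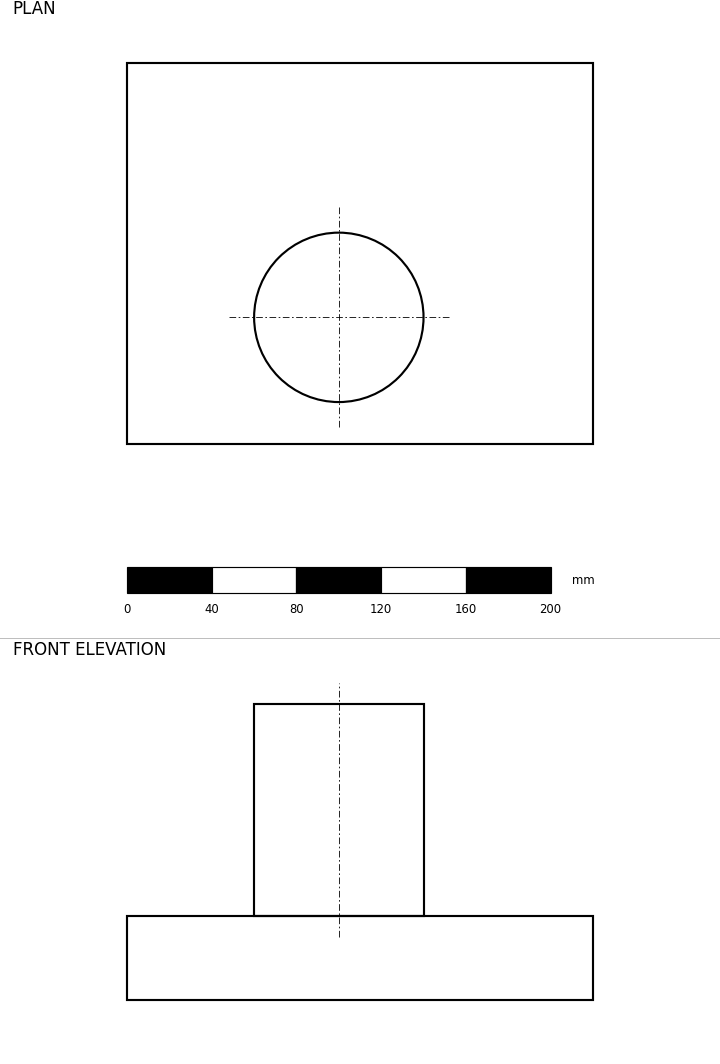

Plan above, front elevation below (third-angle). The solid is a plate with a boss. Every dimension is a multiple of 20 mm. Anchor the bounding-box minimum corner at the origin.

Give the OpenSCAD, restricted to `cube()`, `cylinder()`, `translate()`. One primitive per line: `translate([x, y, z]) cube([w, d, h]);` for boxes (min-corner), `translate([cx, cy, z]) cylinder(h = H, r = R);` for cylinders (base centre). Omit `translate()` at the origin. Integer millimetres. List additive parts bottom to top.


cube([220, 180, 40]);
translate([100, 60, 40]) cylinder(h = 100, r = 40);


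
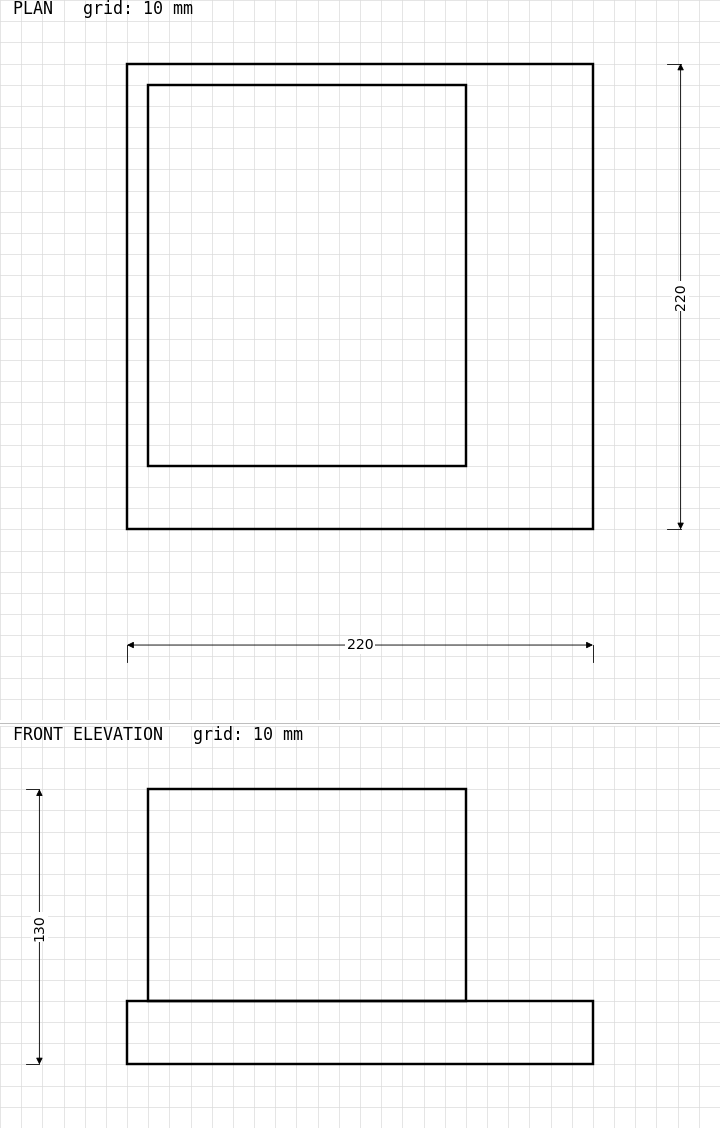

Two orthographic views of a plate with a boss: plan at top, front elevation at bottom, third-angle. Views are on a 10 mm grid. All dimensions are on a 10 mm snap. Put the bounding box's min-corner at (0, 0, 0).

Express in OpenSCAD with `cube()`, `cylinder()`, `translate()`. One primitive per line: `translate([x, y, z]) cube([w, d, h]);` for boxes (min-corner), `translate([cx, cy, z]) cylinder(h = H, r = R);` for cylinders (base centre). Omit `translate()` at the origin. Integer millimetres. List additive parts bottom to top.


cube([220, 220, 30]);
translate([10, 30, 30]) cube([150, 180, 100]);
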